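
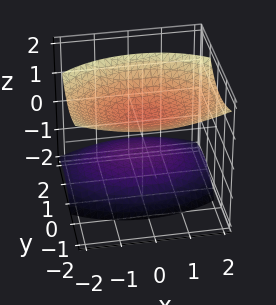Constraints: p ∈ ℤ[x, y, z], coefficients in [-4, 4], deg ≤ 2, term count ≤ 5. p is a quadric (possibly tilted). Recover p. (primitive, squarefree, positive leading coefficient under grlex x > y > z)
x^2 + 2*y^2 + 2*y*z - 2*z^2 + 2

There are 2 components.
Degree: no degree-1 surface has this shape, so deg p = 2.
Against the integer gridlines: it misses every integer gridline on the x-axis; no y-intercept at any integer in the box; among the integer gridlines, it crosses the z-axis at z ∈ {-1, 1}.
Together with the visible shape, these determine p as stated.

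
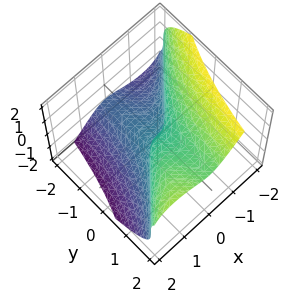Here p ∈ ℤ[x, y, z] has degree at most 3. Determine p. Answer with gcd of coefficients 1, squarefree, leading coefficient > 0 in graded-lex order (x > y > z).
3*x^3 - 3*x^2*y + 2*z^3 - y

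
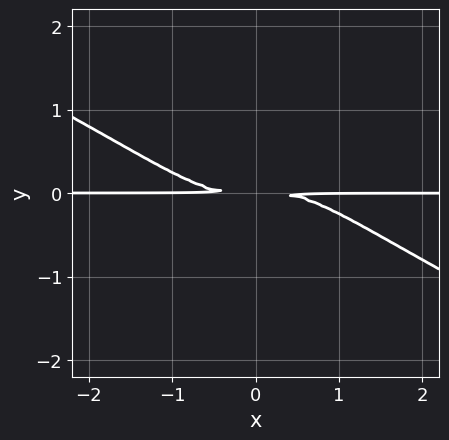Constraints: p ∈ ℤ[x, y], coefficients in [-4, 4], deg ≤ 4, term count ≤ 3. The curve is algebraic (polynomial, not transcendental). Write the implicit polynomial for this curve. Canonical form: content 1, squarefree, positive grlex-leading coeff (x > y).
1. Degree: no degree-3 curve has this shape, so deg p = 4.
2. Reading off the gridlines: the visible x-axis segment lies entirely on the curve.
3. The integer polynomial consistent with all of this is the stated p.

x^3*y + 2*x^2*y^2 + 2*y^2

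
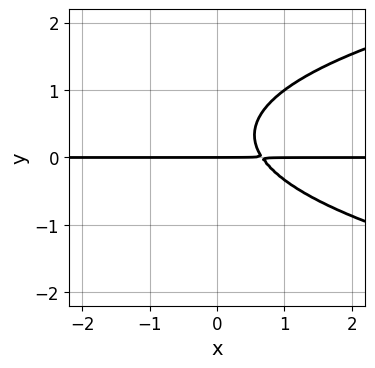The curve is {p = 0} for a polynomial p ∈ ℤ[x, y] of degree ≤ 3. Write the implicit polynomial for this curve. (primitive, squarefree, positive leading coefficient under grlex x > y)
First, the degree is 3 — the shape is more complex than any degree-2 curve.
Then, observable constraints: every point of the x-axis in the box is on the curve; it crosses the y-axis at the gridline y = 0.
Finally, fitting integer coefficients to these (and the overall shape) gives p.

3*y^3 - 3*x*y - 2*y^2 + 2*y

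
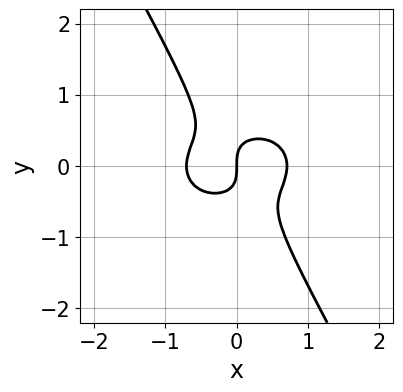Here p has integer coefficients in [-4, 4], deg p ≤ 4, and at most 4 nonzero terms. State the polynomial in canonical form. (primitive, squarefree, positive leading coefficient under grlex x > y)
The degree is 3 — a generic line meets the curve in up to 3 points.
From the visible intercepts: one y-axis crossing is at y = 0; it crosses the x-axis at the gridline x = 0.
Fitting integer coefficients to these (and the overall shape) gives p.

2*x^3 + 3*x*y^2 + 2*y^3 - x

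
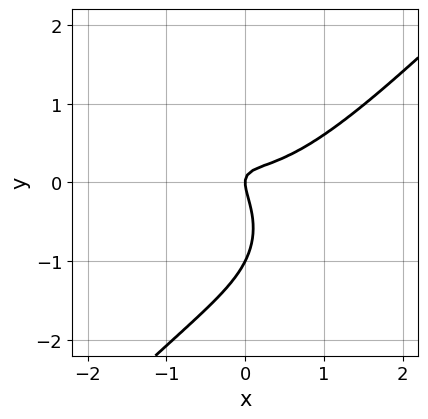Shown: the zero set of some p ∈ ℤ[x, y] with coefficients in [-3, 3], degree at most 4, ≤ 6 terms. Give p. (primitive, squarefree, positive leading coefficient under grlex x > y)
1. The degree is 3 — a generic line meets the curve in up to 3 points.
2. Checking where it meets the axes: it meets the x-axis at x = 0 (among the integer gridlines); among the integer gridlines, it crosses the y-axis at y ∈ {-1, 0}.
3. Fitting integer coefficients to these (and the overall shape) gives p.

2*x^3 - 2*y^3 - 3*x*y - 2*y^2 + x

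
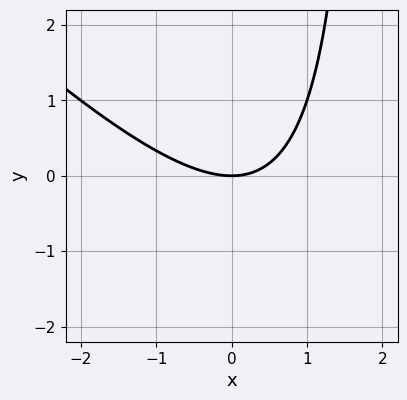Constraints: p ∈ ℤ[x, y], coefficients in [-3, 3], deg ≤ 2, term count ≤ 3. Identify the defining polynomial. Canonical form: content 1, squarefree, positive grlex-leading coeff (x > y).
x^2 + x*y - 2*y

The degree is 2 — the shape is more complex than any degree-1 curve.
Reading off the gridlines: it crosses the x-axis at the gridline x = 0; it crosses the y-axis at the gridline y = 0.
These observations pin down the coefficients.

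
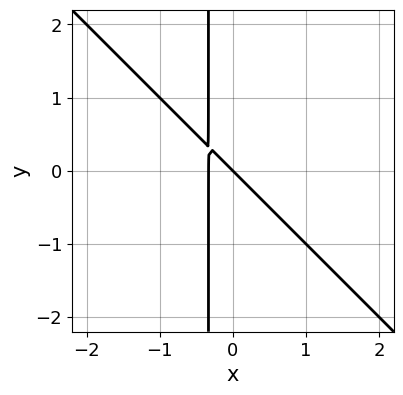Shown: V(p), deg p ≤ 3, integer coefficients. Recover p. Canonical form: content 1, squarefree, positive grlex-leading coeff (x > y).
3*x^2 + 3*x*y + x + y

1. Degree: the shape is more complex than any degree-1 curve, so deg p = 2.
2. From the axis intercepts and sections: it crosses the y-axis at the gridline y = 0; one x-axis crossing is at x = 0.
3. Together with the visible shape, these determine p as stated.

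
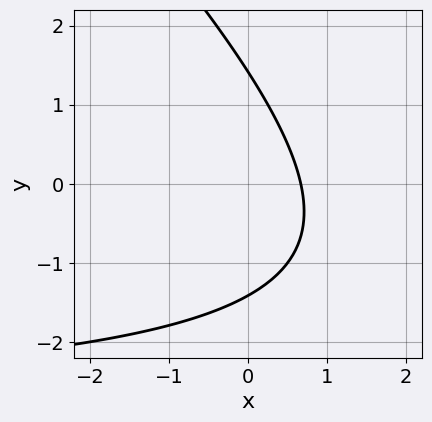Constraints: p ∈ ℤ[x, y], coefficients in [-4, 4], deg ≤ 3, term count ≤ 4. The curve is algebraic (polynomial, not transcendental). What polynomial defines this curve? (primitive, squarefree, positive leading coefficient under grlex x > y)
x*y + y^2 + 3*x - 2

1. Degree: no degree-1 curve has this shape, so deg p = 2.
2. Solving for integer coefficients yields p as stated.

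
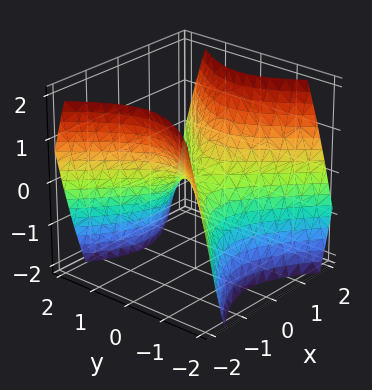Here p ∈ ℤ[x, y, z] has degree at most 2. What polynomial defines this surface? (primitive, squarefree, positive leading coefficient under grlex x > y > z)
1. deg p = 2. A saddle surface; a quadric.
2. Symmetries: mirror symmetry y ↦ −y ⇒ only even powers of y; it's symmetric under x → −x, forcing even powers of x.
3. From the visible intercepts: it meets the x-axis at x = 0 (among the integer gridlines); it crosses the y-axis at the gridline y = 0.
4. The integer polynomial consistent with all of this is the stated p.

x^2 - y^2 - z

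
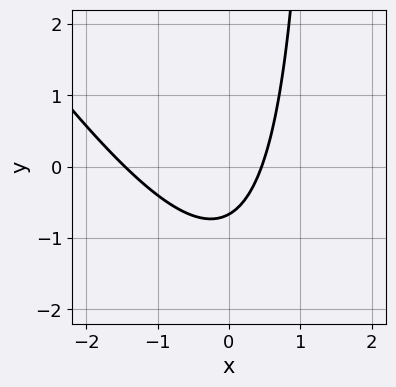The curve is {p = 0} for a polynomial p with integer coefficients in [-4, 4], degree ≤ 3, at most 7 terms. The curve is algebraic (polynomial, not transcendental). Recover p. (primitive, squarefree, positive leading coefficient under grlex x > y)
(a) The degree is 2 — no degree-1 curve has this shape.
(b) Solving for integer coefficients yields p as stated.

3*x^2 + 2*x*y + 3*x - 3*y - 2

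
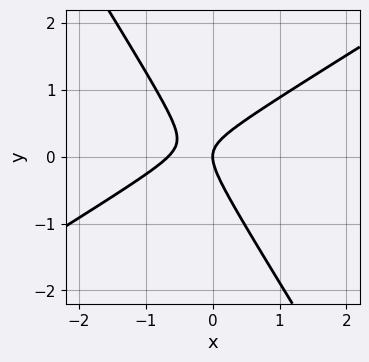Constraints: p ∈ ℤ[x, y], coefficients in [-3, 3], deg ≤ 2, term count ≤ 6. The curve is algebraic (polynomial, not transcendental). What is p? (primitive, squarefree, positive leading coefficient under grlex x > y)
3*x^2 - 3*x*y - 3*y^2 + 2*x

First, deg p = 2. The shape is more complex than any degree-1 curve.
Then, from the axis intercepts and sections: it crosses the x-axis at the gridline x = 0; it meets the y-axis at y = 0 (among the integer gridlines).
Finally, the integer polynomial consistent with all of this is the stated p.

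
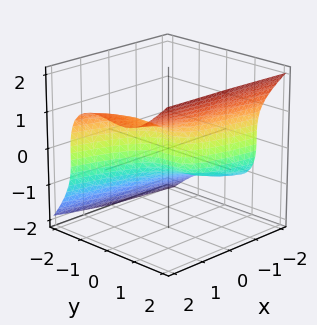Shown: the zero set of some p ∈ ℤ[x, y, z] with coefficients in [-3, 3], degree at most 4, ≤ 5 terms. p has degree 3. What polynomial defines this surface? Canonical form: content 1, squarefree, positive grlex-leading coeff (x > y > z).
3*y^3 - 3*z^3 - x*y + 3*x

deg p = 3. No degree-2 surface has this shape.
Against the integer gridlines: one x-axis crossing is at x = 0; it crosses the y-axis at the gridline y = 0; one z-axis crossing is at z = 0.
Matching integer coefficients to the picture gives p.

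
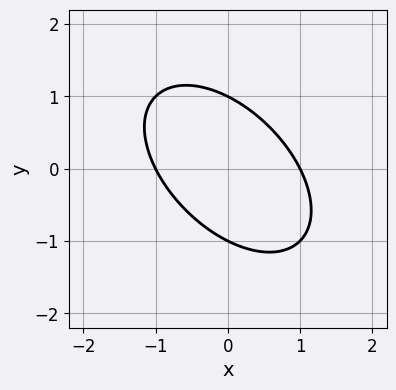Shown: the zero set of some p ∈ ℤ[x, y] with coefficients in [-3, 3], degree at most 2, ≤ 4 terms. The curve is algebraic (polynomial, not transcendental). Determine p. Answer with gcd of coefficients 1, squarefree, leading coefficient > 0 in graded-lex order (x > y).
x^2 + x*y + y^2 - 1

First, degree: a generic line meets the curve in up to 2 points, so deg p = 2.
Then, checking where it meets the axes: among the integer gridlines, it crosses the x-axis at x ∈ {-1, 1}; among the integer gridlines, it crosses the y-axis at y ∈ {-1, 1}.
Finally, these observations pin down the coefficients.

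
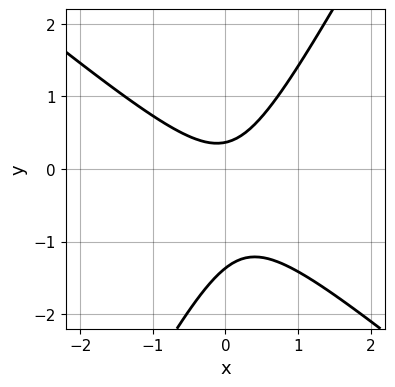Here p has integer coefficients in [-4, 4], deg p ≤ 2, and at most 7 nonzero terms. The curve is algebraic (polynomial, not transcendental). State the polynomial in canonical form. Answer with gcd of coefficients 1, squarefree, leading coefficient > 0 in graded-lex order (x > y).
1. The degree is 2 — a generic line meets the curve in up to 2 points.
2. Against the integer gridlines: no x-intercept at any integer in the box.
3. Putting this together gives p.

3*x^2 + 2*x*y - 2*y^2 - 2*y + 1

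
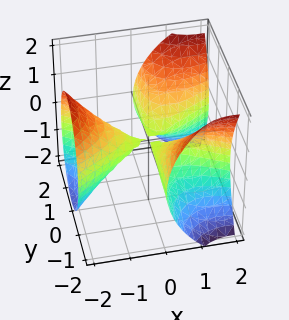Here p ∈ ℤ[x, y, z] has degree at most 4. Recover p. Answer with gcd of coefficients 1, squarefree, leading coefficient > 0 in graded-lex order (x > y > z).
(a) There are 3 components.
(b) The degree is 3 — no degree-2 surface has this shape.
(c) Observable constraints: every point of the y-axis in the box is on the surface; it crosses the x-axis at the gridline x = 0.
(d) Together with the visible shape, these determine p as stated.

x^3 - 3*x*y^2 + 3*z^2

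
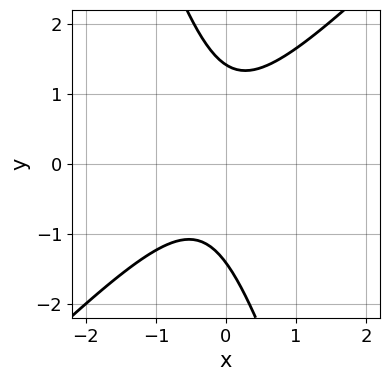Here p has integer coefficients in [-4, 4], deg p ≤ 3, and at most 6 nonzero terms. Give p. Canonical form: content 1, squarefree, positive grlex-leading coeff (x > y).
3*x^2 - 2*x*y - y^2 + x + 2

First, the degree is 2 — a generic line meets the curve in up to 2 points.
Next, from the axis intercepts and sections: the curve avoids every integer x-axis point in the box.
Finally, these observations pin down the coefficients.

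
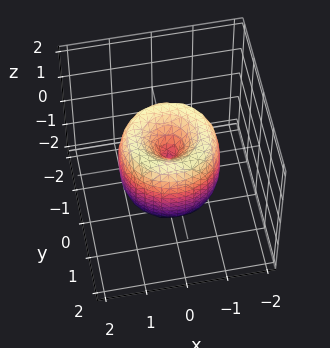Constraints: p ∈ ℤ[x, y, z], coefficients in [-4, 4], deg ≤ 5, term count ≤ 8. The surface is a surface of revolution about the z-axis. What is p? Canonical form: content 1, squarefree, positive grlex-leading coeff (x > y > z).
(a) deg p = 4. A generic line meets the surface in up to 4 points.
(b) Symmetry: the surface is invariant under rotation about z: p = q(x² + y², z).
(c) From the axis intercepts and sections: it meets the z-axis at z = 0 (among the integer gridlines); it meets the y-axis at y = 0 (among the integer gridlines); it crosses the x-axis at the gridline x = 0; a circular section at z = 0 has radius between 1 and 2.
(d) Together with the visible shape, these determine p as stated.

2*x^4 + 4*x^2*y^2 + 2*y^4 - 3*x^2 - 3*y^2 + z^2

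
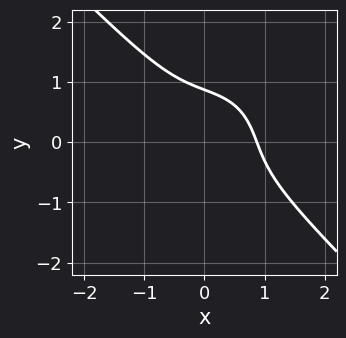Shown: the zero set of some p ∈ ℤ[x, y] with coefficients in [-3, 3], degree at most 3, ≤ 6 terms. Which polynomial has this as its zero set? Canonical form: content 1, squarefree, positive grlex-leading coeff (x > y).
3*x^3 + 3*y^3 + 3*x*y - 2

1. deg p = 3. The shape is more complex than any degree-2 curve.
2. Matching integer coefficients to the picture gives p.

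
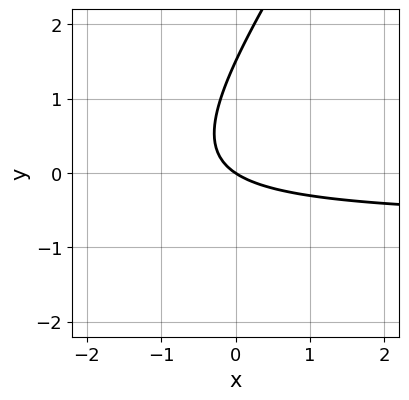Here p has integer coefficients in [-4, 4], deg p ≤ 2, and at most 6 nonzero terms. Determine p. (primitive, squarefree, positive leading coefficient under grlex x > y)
3*x*y - 2*y^2 + 2*x + 3*y

The degree is 2 — the shape is more complex than any degree-1 curve.
From the visible intercepts: it crosses the y-axis at the gridline y = 0; one x-axis crossing is at x = 0.
Fitting integer coefficients to these (and the overall shape) gives p.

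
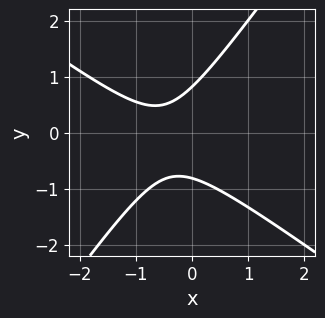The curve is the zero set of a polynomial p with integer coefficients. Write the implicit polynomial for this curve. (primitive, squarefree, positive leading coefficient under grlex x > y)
(a) deg p = 2. No degree-1 curve has this shape.
(b) Checking where it meets the axes: no x-intercept at any integer in the box.
(c) These observations pin down the coefficients.

3*x^2 + 2*x*y - 3*y^2 + 3*x + 2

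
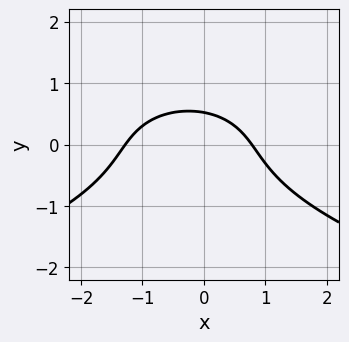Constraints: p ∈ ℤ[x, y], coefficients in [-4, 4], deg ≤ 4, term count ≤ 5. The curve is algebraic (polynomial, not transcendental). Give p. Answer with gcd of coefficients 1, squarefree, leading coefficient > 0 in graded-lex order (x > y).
3*y^3 + 2*x^2 + x + 3*y - 2

(a) Degree: the shape is more complex than any degree-2 curve, so deg p = 3.
(b) Solving for integer coefficients yields p as stated.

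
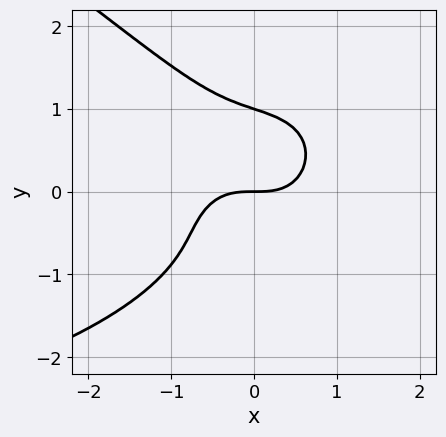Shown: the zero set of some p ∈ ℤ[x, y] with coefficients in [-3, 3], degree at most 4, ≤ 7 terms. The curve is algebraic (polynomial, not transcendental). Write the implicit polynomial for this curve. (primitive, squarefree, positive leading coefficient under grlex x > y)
x^3*y + 3*y^4 + 3*x^3 + 3*x*y^2 - 3*y

The degree is 4 — a generic line meets the curve in up to 4 points.
Observable constraints: the y-axis gridline crossings are at y ∈ {0, 1}; one x-axis crossing is at x = 0.
Together with the visible shape, these determine p as stated.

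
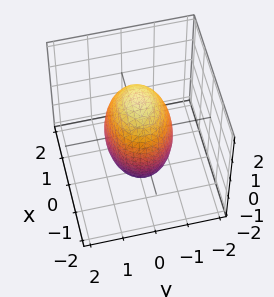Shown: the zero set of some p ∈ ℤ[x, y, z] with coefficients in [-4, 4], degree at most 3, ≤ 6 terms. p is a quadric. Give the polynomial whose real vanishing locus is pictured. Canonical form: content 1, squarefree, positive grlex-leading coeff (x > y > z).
2*x^2 + 3*y^2 + z^2 - 3

(a) The degree is 2 — bounded and convex; a quadric.
(b) Symmetries: mirror symmetry z ↦ −z ⇒ only even powers of z; the y ↦ −y reflection is a symmetry, so y appears only in even powers; the x ↦ −x reflection is a symmetry, so x appears only in even powers.
(c) From the axis intercepts and sections: the y-axis gridline crossings are at y ∈ {-1, 1}.
(d) Fitting integer coefficients to these (and the overall shape) gives p.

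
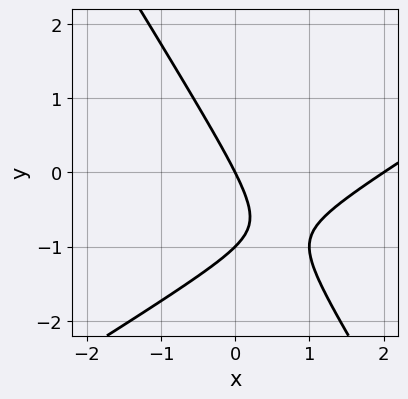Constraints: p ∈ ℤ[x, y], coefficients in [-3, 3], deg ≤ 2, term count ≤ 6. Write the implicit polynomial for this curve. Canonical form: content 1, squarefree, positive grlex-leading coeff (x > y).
x^2 - x*y - y^2 - 2*x - y

First, deg p = 2. The shape is more complex than any degree-1 curve.
Next, against the integer gridlines: the y-axis gridline crossings are at y ∈ {-1, 0}; the x-axis gridline crossings are at x ∈ {0, 2}.
Finally, matching integer coefficients to the picture gives p.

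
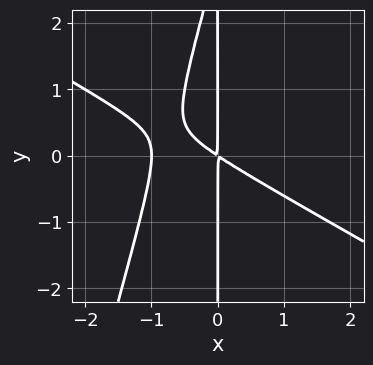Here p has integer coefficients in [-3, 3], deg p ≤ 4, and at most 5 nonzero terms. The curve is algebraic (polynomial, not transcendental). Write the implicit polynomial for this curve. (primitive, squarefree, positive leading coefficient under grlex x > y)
The degree is 3 — no degree-2 curve has this shape.
Checking where it meets the axes: it crosses the x-axis at the gridline x = -1; every point of the y-axis in the box is on the curve.
The integer polynomial consistent with all of this is the stated p.

2*x^3 + 3*x^2*y - x*y^2 + 2*x^2 + 3*x*y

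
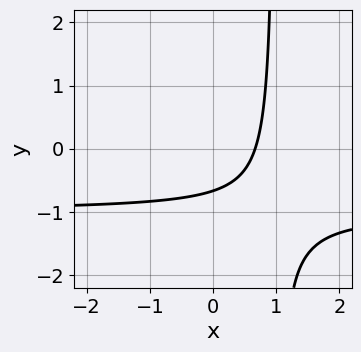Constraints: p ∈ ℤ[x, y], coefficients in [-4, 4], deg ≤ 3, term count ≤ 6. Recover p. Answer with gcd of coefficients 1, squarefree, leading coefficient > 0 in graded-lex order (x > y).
The degree is 2 — no degree-1 curve has this shape.
Matching integer coefficients to the picture gives p.

3*x*y + 3*x - 3*y - 2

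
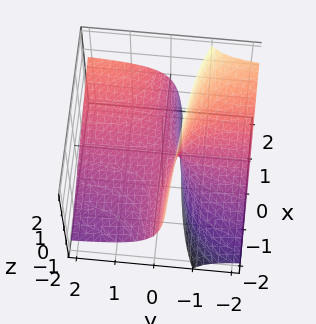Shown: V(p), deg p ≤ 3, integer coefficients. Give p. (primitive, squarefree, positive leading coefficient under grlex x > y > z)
x*y - 2*y*z - z

First, deg p = 2.
Next, against the integer gridlines: the visible y-axis segment lies entirely on the surface; it crosses the z-axis at the gridline z = 0; the visible x-axis segment lies entirely on the surface.
Finally, together with the visible shape, these determine p as stated.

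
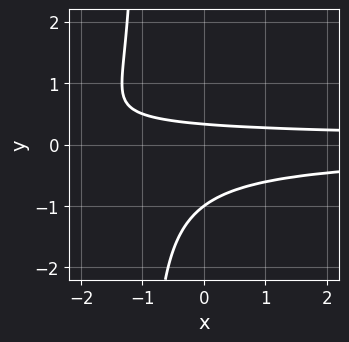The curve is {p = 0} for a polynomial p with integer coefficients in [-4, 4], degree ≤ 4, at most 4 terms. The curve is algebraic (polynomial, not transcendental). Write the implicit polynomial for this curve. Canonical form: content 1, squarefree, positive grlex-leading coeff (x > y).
3*x*y^2 + 3*y^2 + 2*y - 1

1. Degree: a generic line meets the curve in up to 3 points, so deg p = 3.
2. From the visible intercepts: it meets the y-axis at y = -1 (among the integer gridlines); no x-intercept at any integer in the box.
3. Together with the visible shape, these determine p as stated.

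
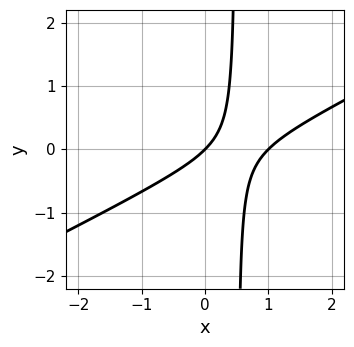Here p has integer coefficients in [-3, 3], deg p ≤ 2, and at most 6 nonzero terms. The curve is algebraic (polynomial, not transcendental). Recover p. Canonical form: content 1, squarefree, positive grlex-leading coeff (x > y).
The degree is 2 — a generic line meets the curve in up to 2 points.
From the visible intercepts: it crosses the y-axis at the gridline y = 0; the x-axis gridline crossings are at x ∈ {0, 1}.
Fitting integer coefficients to these (and the overall shape) gives p.

x^2 - 2*x*y - x + y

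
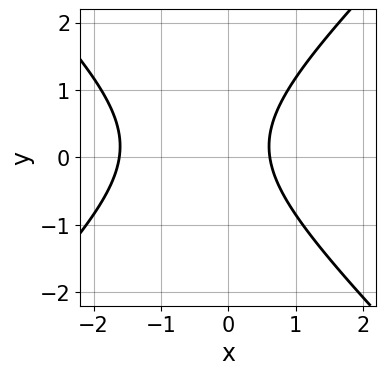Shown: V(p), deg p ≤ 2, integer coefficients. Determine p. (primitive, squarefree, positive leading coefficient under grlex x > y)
3*x^2 - 3*y^2 + 3*x + y - 3

(a) The degree is 2 — no degree-1 curve has this shape.
(b) From the visible intercepts: it misses every integer gridline on the y-axis.
(c) Solving for integer coefficients yields p as stated.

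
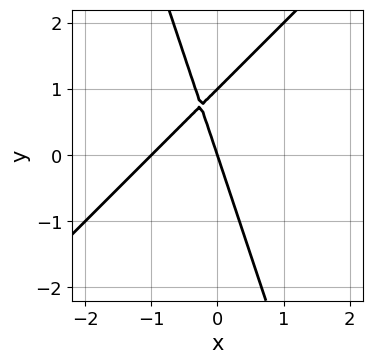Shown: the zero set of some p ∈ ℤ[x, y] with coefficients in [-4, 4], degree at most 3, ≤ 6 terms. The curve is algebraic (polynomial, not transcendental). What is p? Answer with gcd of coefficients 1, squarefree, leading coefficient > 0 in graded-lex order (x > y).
3*x^2 - 2*x*y - y^2 + 3*x + y

(a) Degree: no degree-1 curve has this shape, so deg p = 2.
(b) From the visible intercepts: the y-axis gridline crossings are at y ∈ {0, 1}; among the integer gridlines, it crosses the x-axis at x ∈ {-1, 0}.
(c) Together with the visible shape, these determine p as stated.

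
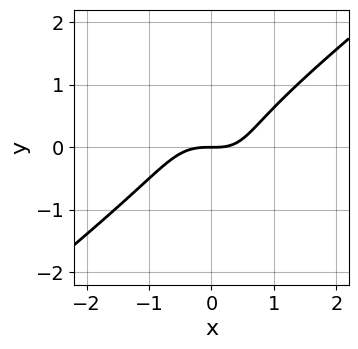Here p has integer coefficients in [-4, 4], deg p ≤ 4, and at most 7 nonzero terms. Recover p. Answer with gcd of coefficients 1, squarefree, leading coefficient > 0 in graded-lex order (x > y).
First, deg p = 3.
Then, observable constraints: one x-axis crossing is at x = 0; one y-axis crossing is at y = 0.
Finally, putting this together gives p.

3*x^3 - 3*x*y^2 - 2*y^3 + x*y - 3*y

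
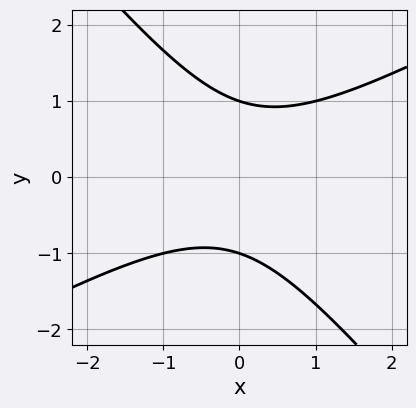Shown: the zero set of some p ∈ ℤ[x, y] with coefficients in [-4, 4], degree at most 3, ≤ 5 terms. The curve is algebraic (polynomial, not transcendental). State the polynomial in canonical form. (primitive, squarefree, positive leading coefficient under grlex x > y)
2*x^2 - 2*x*y - 3*y^2 + 3

deg p = 2.
From the visible intercepts: it misses every integer gridline on the x-axis; among the integer gridlines, it crosses the y-axis at y ∈ {-1, 1}.
Putting this together gives p.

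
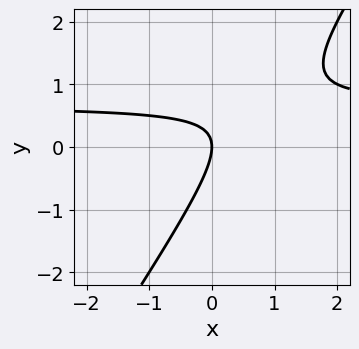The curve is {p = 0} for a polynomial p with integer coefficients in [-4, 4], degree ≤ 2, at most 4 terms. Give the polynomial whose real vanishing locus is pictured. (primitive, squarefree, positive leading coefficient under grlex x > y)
deg p = 2.
From the visible intercepts: it meets the x-axis at x = 0 (among the integer gridlines); it crosses the y-axis at the gridline y = 0.
Solving for integer coefficients yields p as stated.

3*x*y - 2*y^2 - 2*x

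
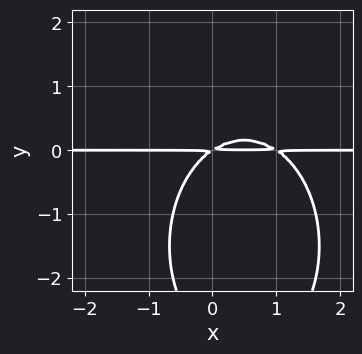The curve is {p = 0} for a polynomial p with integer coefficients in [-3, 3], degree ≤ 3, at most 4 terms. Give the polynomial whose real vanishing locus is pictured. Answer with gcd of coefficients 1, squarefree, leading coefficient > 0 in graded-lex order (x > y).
2*x^2*y + y^3 - 2*x*y + 3*y^2

1. deg p = 3. The shape is more complex than any degree-2 curve.
2. From the visible intercepts: the visible x-axis segment lies entirely on the curve.
3. Solving for integer coefficients yields p as stated.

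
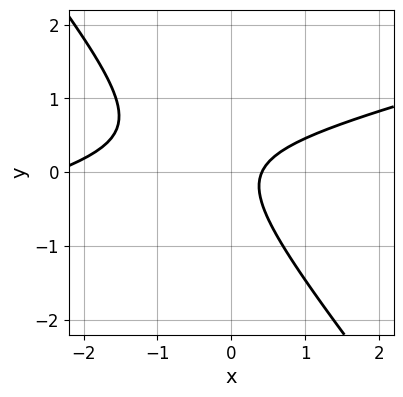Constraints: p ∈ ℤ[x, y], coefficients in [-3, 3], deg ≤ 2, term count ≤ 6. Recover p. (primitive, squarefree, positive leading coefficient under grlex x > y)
x^2 - 3*x*y - 3*y^2 + 2*x - 1

(a) Degree: the shape is more complex than any degree-1 curve, so deg p = 2.
(b) Observable constraints: the curve avoids every integer y-axis point in the box.
(c) Solving for integer coefficients yields p as stated.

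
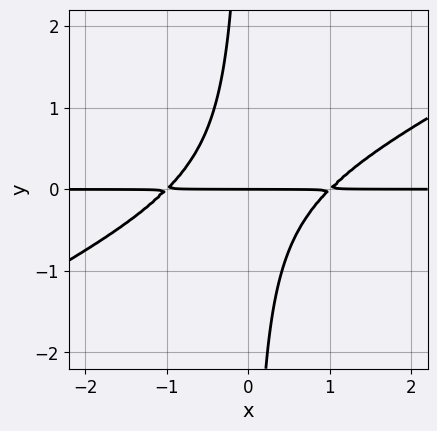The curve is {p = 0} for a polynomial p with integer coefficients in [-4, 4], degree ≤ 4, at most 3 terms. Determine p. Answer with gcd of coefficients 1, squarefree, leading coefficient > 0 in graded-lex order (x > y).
(a) The degree is 3 — the shape is more complex than any degree-2 curve.
(b) From the visible intercepts: it meets the y-axis at y = 0 (among the integer gridlines); the visible x-axis segment lies entirely on the curve.
(c) Putting this together gives p.

x^2*y - 2*x*y^2 - y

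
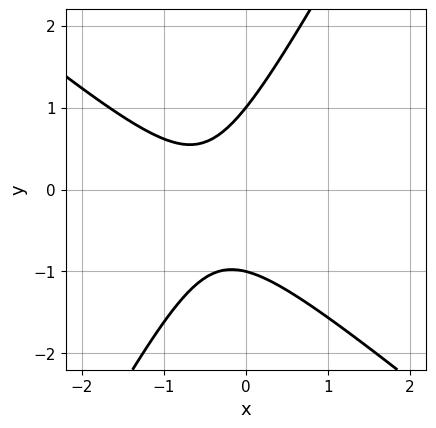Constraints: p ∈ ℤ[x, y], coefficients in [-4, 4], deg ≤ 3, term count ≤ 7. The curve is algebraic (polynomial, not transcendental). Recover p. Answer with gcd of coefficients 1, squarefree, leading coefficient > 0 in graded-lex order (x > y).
3*x^2 + 2*x*y - 2*y^2 + 3*x + 2

1. deg p = 2. No degree-1 curve has this shape.
2. Against the integer gridlines: no x-intercept at any integer in the box; among the integer gridlines, it crosses the y-axis at y ∈ {-1, 1}.
3. Putting this together gives p.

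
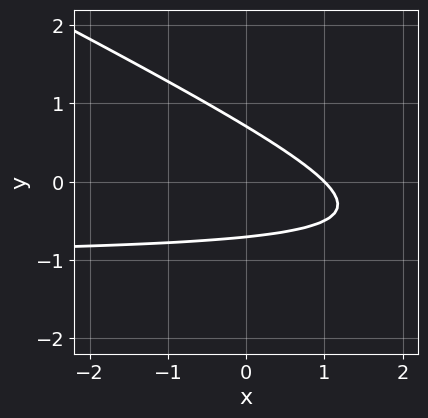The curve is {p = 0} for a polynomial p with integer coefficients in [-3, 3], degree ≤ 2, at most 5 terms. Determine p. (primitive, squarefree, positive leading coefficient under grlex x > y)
x*y + 2*y^2 + x - 1

First, deg p = 2. A generic line meets the curve in up to 2 points.
Then, reading off the gridlines: it meets the x-axis at x = 1 (among the integer gridlines).
Finally, matching integer coefficients to the picture gives p.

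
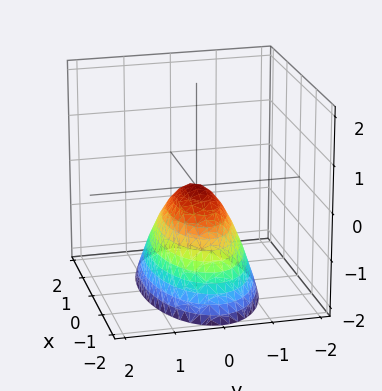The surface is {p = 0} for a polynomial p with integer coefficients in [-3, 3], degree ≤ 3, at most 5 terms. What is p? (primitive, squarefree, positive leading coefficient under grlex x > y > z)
x^2 + 3*y^2 + 2*z

First, deg p = 2.
Next, symmetries: it's symmetric under y → −y, forcing even powers of y; mirror symmetry x ↦ −x ⇒ only even powers of x.
Then, observable constraints: it crosses the z-axis at the gridline z = 0; it meets the x-axis at x = 0 (among the integer gridlines); it crosses the y-axis at the gridline y = 0.
Finally, these observations pin down the coefficients.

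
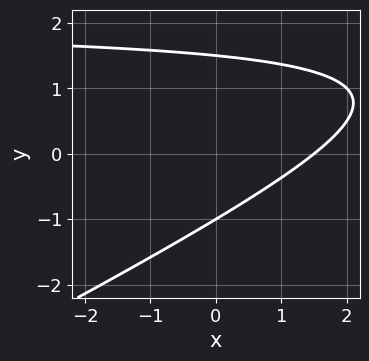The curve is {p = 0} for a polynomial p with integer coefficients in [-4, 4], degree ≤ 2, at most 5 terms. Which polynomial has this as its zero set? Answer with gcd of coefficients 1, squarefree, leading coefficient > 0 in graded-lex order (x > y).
x*y - 2*y^2 - 2*x + y + 3

First, deg p = 2. No degree-1 curve has this shape.
Then, checking where it meets the axes: one y-axis crossing is at y = -1.
Finally, together with the visible shape, these determine p as stated.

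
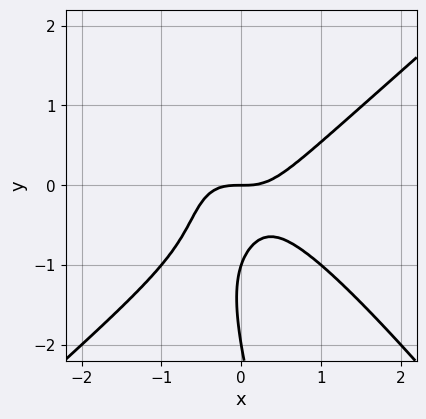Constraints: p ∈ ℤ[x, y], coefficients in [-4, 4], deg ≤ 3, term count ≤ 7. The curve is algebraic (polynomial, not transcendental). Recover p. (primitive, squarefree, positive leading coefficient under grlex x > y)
1. The degree is 3 — no degree-2 curve has this shape.
2. Checking where it meets the axes: the y-axis gridline crossings are at y ∈ {-2, -1, 0}; one x-axis crossing is at x = 0.
3. The integer polynomial consistent with all of this is the stated p.

3*x^3 - 3*x*y^2 - y^3 - 3*y^2 - 2*y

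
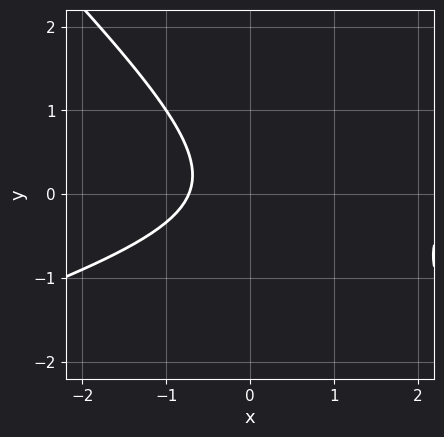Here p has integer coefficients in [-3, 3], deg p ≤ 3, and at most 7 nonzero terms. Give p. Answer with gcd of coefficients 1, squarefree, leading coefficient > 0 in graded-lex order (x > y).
(a) Degree: a generic line meets the curve in up to 2 points, so deg p = 2.
(b) From the axis intercepts and sections: it misses every integer gridline on the y-axis.
(c) Fitting integer coefficients to these (and the overall shape) gives p.

x^2 - 2*x*y - 3*y^2 - 2*x - 2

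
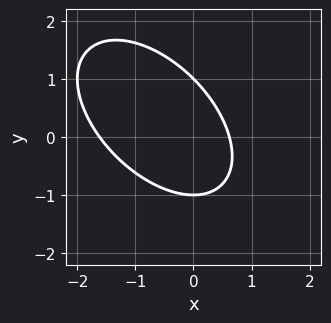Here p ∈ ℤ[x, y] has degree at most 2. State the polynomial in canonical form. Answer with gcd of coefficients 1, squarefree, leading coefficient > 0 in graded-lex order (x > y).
Degree: a generic line meets the curve in up to 2 points, so deg p = 2.
From the axis intercepts and sections: the y-axis gridline crossings are at y ∈ {-1, 1}.
The integer polynomial consistent with all of this is the stated p.

x^2 + x*y + y^2 + x - 1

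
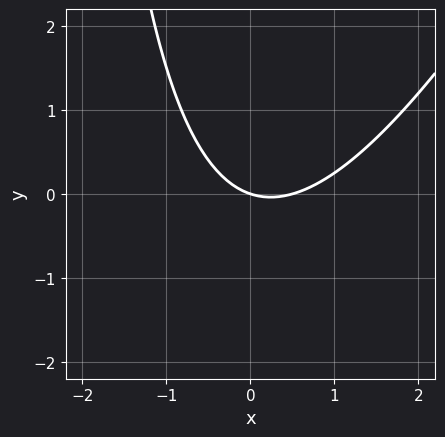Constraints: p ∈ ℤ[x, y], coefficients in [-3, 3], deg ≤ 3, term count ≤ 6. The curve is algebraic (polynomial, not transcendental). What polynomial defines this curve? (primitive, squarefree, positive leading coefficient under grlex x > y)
First, deg p = 2. The shape is more complex than any degree-1 curve.
Next, checking where it meets the axes: it crosses the y-axis at the gridline y = 0; it crosses the x-axis at the gridline x = 0.
Finally, solving for integer coefficients yields p as stated.

2*x^2 - x*y - x - 3*y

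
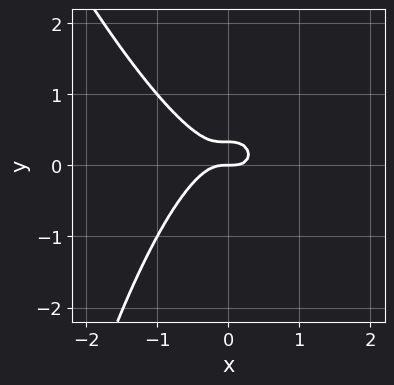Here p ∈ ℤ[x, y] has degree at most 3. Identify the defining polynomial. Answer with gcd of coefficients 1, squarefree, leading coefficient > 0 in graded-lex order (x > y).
3*x^3 + x^2*y + 3*y^2 - y

1. Degree: the shape is more complex than any degree-2 curve, so deg p = 3.
2. From the axis intercepts and sections: it crosses the y-axis at the gridline y = 0; one x-axis crossing is at x = 0.
3. Fitting integer coefficients to these (and the overall shape) gives p.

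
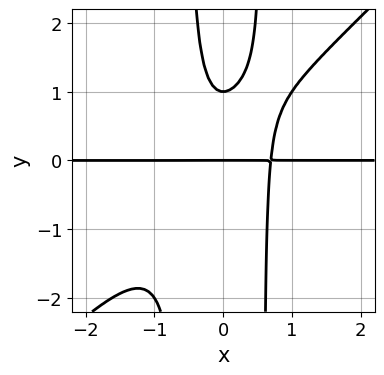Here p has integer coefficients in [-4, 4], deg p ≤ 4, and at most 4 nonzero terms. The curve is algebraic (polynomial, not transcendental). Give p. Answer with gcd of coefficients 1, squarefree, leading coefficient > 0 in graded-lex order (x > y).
3*x^3*y - 3*x^2*y^2 + y^2 - y

First, the degree is 4 — a generic line meets the curve in up to 4 points.
Then, from the visible intercepts: the visible x-axis segment lies entirely on the curve; among the integer gridlines, it crosses the y-axis at y ∈ {0, 1}.
Finally, putting this together gives p.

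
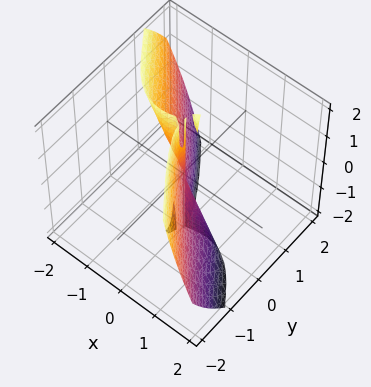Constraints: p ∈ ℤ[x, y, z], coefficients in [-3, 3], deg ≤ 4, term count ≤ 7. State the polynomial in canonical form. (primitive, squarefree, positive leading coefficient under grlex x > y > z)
2*x^3 + x^2*z + 2*x*y^2 - 2*x*y*z + 3*y^3

First, there are 2 components. They look like related sheets of one shape, so recover p as a whole.
Next, the degree is 3 — no degree-2 surface has this shape.
Then, reading off the gridlines: one y-axis crossing is at y = 0; the visible z-axis segment lies entirely on the surface; one x-axis crossing is at x = 0.
Finally, together with the visible shape, these determine p as stated.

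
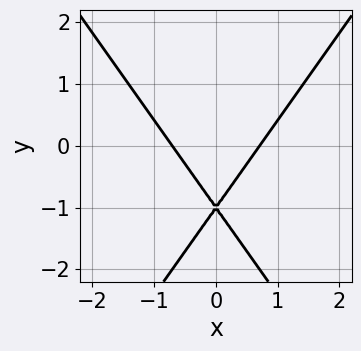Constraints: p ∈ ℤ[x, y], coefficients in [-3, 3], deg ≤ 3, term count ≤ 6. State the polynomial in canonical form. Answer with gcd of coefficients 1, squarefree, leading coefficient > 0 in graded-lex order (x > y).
2*x^2 - y^2 - 2*y - 1

1. The degree is 2 — no degree-1 curve has this shape.
2. Symmetries: mirror symmetry x ↦ −x ⇒ only even powers of x.
3. Against the integer gridlines: one y-axis crossing is at y = -1.
4. These observations pin down the coefficients.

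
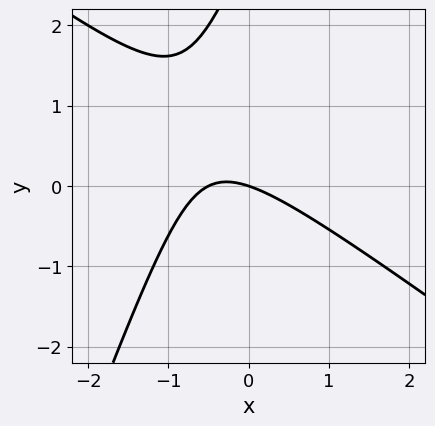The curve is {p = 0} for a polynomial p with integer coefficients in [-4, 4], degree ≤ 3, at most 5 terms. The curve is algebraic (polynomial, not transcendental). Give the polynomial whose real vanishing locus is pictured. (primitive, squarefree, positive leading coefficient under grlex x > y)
2*x^2 + 2*x*y - y^2 + x + 3*y

1. deg p = 2. A generic line meets the curve in up to 2 points.
2. Observable constraints: it crosses the x-axis at the gridline x = 0; one y-axis crossing is at y = 0.
3. Putting this together gives p.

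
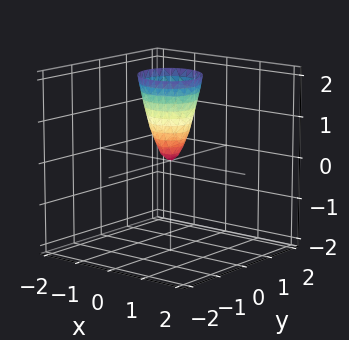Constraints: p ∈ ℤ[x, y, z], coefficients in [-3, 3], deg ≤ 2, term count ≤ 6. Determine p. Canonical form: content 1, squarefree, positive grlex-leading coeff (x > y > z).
The degree is 2 — a generic line meets the surface in up to 2 points.
Reading off the gridlines: it crosses the x-axis at the gridline x = 0; one y-axis crossing is at y = 0.
Together with the visible shape, these determine p as stated.

3*x^2 + x*y + 3*y^2 - z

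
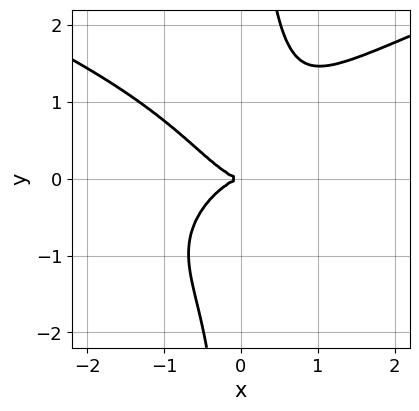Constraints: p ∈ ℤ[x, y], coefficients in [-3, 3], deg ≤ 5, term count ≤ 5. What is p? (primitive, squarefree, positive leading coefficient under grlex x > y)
1. deg p = 4. A generic line meets the curve in up to 4 points.
2. Observable constraints: it meets the x-axis at x = 0 (among the integer gridlines); it meets the y-axis at y = 0 (among the integer gridlines).
3. Matching integer coefficients to the picture gives p.

x*y^3 - x^3 - y^2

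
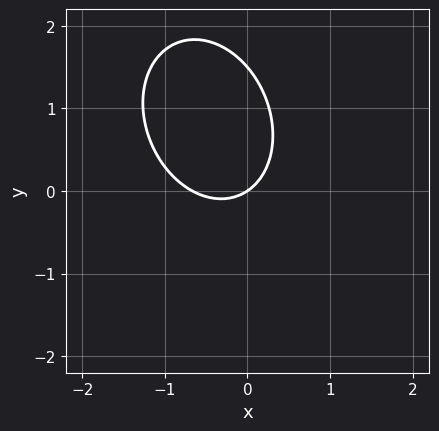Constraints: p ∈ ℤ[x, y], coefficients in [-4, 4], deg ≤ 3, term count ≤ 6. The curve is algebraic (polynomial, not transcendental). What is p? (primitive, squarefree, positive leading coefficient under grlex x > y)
3*x^2 + x*y + 2*y^2 + 2*x - 3*y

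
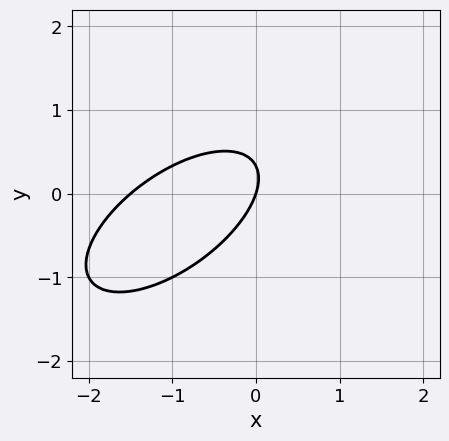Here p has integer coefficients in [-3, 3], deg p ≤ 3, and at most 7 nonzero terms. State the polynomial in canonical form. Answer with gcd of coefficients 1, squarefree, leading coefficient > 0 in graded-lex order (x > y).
1. Degree: a generic line meets the curve in up to 2 points, so deg p = 2.
2. Against the integer gridlines: it meets the x-axis at x = 0 (among the integer gridlines); one y-axis crossing is at y = 0.
3. Putting this together gives p.

2*x^2 - 3*x*y + 3*y^2 + 3*x - y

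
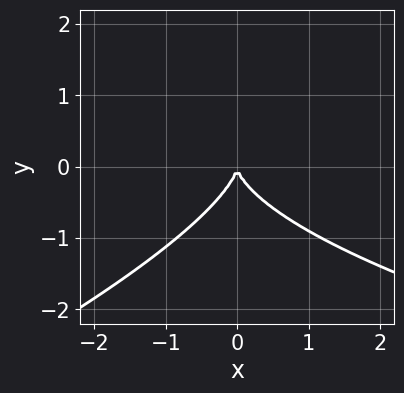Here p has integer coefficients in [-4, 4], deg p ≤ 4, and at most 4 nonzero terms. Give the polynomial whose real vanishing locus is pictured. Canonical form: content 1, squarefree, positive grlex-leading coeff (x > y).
1. The degree is 3 — the shape is more complex than any degree-2 curve.
2. Checking where it meets the axes: it meets the x-axis at x = 0 (among the integer gridlines); it meets the y-axis at y = 0 (among the integer gridlines).
3. These observations pin down the coefficients.

x*y^2 - 3*y^3 - 3*x^2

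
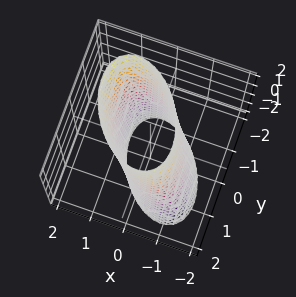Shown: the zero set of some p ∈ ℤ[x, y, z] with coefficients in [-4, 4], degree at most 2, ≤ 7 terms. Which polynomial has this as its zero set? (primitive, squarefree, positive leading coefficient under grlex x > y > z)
3*x^2 + 2*x*y - x*z + 2*y^2 - 3

Degree: the shape is more complex than any degree-1 surface, so deg p = 2.
From the visible intercepts: it misses every integer gridline on the z-axis; among the integer gridlines, it crosses the x-axis at x ∈ {-1, 1}.
The integer polynomial consistent with all of this is the stated p.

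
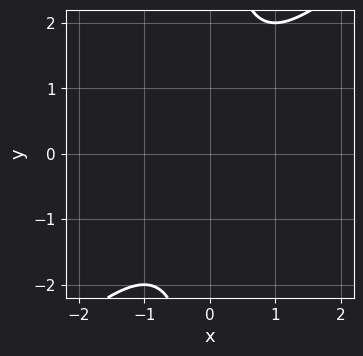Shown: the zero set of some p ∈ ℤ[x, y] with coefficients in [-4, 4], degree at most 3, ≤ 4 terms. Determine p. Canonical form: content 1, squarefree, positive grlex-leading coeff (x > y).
First, degree: the shape is more complex than any degree-1 curve, so deg p = 2.
Then, observable constraints: the curve avoids every integer x-axis point in the box; the curve avoids every integer y-axis point in the box.
Finally, matching integer coefficients to the picture gives p.

x^2 - x*y + 1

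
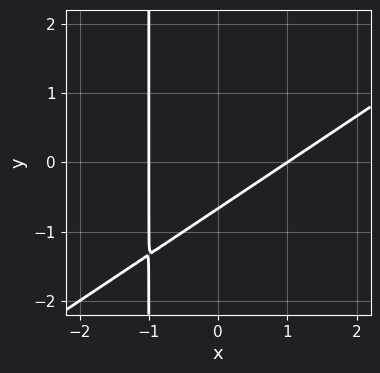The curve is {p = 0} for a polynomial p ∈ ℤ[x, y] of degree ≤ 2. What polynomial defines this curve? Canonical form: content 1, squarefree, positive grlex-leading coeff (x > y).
Degree: a generic line meets the curve in up to 2 points, so deg p = 2.
Against the integer gridlines: the x-axis gridline crossings are at x ∈ {-1, 1}.
These observations pin down the coefficients.

2*x^2 - 3*x*y - 3*y - 2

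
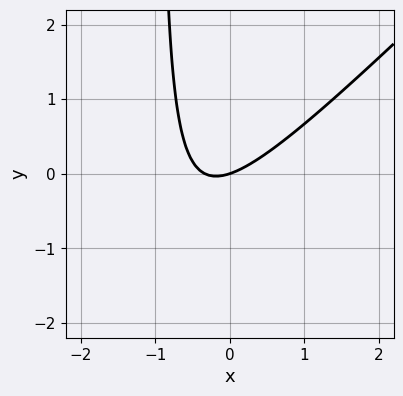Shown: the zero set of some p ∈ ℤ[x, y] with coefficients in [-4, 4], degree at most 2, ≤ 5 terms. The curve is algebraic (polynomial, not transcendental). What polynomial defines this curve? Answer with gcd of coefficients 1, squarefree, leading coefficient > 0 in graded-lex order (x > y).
3*x^2 - 3*x*y + x - 3*y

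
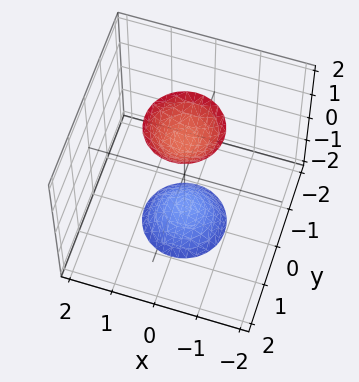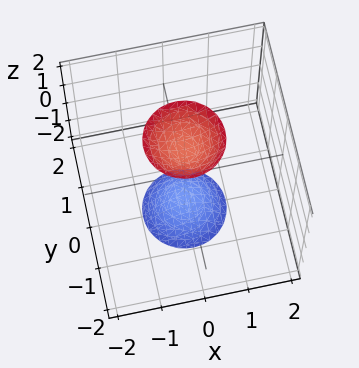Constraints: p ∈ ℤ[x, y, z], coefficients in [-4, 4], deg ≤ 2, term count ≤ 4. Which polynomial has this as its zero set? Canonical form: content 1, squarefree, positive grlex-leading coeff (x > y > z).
There are 2 components. Treating them together as one polynomial.
deg p = 2. Two sheets facing apart; a quadric.
Symmetries: mirror symmetry z ↦ −z ⇒ only even powers of z; every cross-section ⟂ z is a circle, so x, y appear only via x² + y².
From the visible intercepts: a circular section at z = 2 has radius between 0 and 1; it misses every integer gridline on the y-axis; no x-intercept at any integer in the box.
Assembling these constraints gives the stated polynomial.

3*x^2 + 3*y^2 - z^2 + 2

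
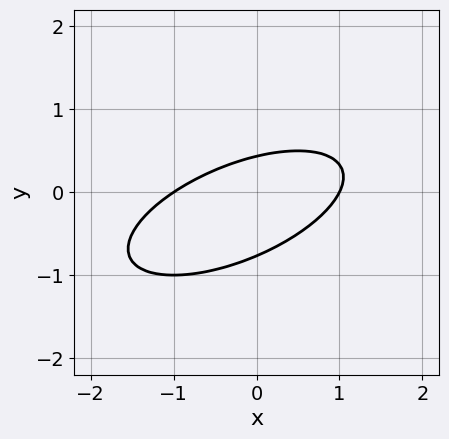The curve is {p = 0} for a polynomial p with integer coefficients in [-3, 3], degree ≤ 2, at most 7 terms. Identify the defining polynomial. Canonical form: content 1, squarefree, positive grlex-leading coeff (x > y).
Degree: no degree-1 curve has this shape, so deg p = 2.
From the axis intercepts and sections: the x-axis gridline crossings are at x ∈ {-1, 1}.
Assembling these constraints gives the stated polynomial.

x^2 - 2*x*y + 3*y^2 + y - 1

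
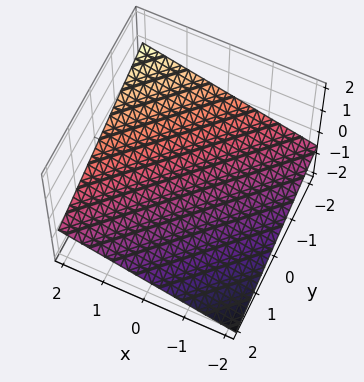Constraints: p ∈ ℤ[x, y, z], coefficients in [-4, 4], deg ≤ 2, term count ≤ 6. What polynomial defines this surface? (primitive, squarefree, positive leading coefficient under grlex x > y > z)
x - y - 3*z - 2

(a) The degree is 1 — the surface is flat (a plane).
(b) Observable constraints: it crosses the x-axis at the gridline x = 2; it crosses the y-axis at the gridline y = -2.
(c) The integer polynomial consistent with all of this is the stated p.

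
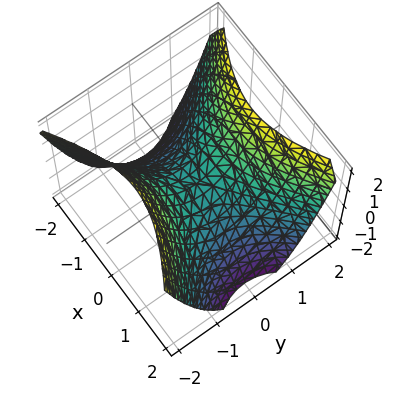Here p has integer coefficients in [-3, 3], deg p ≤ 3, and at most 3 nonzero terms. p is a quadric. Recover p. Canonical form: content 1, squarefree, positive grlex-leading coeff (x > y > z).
First, the degree is 2 — a saddle surface; a quadric.
Next, symmetries: the y ↦ −y reflection is a symmetry, so y appears only in even powers; mirror symmetry x ↦ −x ⇒ only even powers of x.
Then, reading off the gridlines: it crosses the x-axis at the gridline x = 0; one z-axis crossing is at z = 0; it crosses the y-axis at the gridline y = 0.
Finally, solving for integer coefficients yields p as stated.

2*x^2 - 3*y^2 + 3*z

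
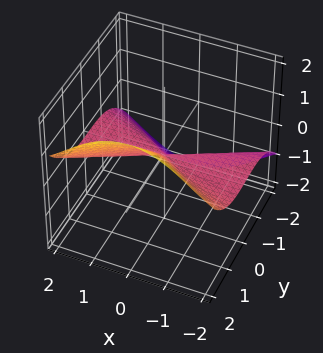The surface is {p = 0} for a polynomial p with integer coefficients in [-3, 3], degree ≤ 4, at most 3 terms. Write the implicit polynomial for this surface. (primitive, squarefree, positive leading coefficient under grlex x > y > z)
2*x^2*z - y^3 + z^3

1. Degree: a generic line meets the surface in up to 3 points, so deg p = 3.
2. Reading off the gridlines: the visible x-axis segment lies entirely on the surface; one z-axis crossing is at z = 0; it crosses the y-axis at the gridline y = 0.
3. Fitting integer coefficients to these (and the overall shape) gives p.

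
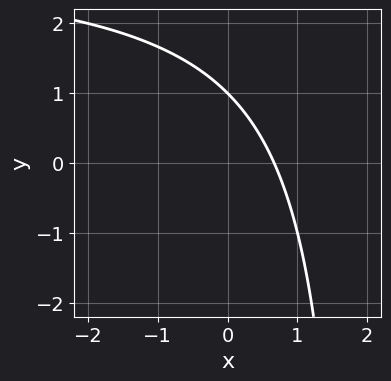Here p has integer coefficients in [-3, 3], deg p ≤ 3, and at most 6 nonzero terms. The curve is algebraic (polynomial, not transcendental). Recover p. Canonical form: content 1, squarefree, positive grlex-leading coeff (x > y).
1. The degree is 2 — the shape is more complex than any degree-1 curve.
2. Reading off the gridlines: it crosses the y-axis at the gridline y = 1.
3. Putting this together gives p.

x*y - 3*x - 2*y + 2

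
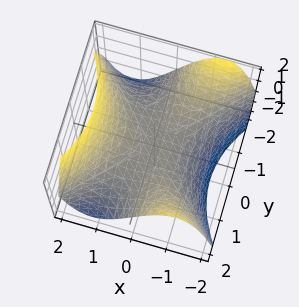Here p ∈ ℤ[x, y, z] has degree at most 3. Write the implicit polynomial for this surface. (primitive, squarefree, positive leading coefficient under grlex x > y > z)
x^3 - x*y^2 - 2*z

1. Degree: no degree-2 surface has this shape, so deg p = 3.
2. Checking where it meets the axes: it crosses the z-axis at the gridline z = 0; the visible y-axis segment lies entirely on the surface.
3. Fitting integer coefficients to these (and the overall shape) gives p.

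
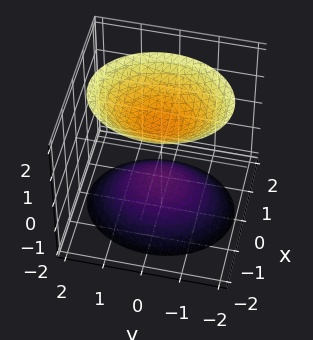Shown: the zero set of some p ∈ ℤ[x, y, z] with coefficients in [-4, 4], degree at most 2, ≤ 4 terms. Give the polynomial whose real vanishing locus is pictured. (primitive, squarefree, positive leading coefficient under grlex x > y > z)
I count 2 distinct pieces. Treating them together as one polynomial.
Degree: two sheets facing apart; a quadric, so deg p = 2.
Symmetries: it's symmetric under y → −y, forcing even powers of y; mirror symmetry x ↦ −x ⇒ only even powers of x; it's symmetric under z → −z, forcing even powers of z.
Checking where it meets the axes: it misses every integer gridline on the y-axis; no x-intercept at any integer in the box.
Putting this together gives p. Check: (0, 0, 1) on the z-axis lies on the surface, and p(0, 0, 1) = 0. ✓

3*x^2 + 2*y^2 - 2*z^2 + 2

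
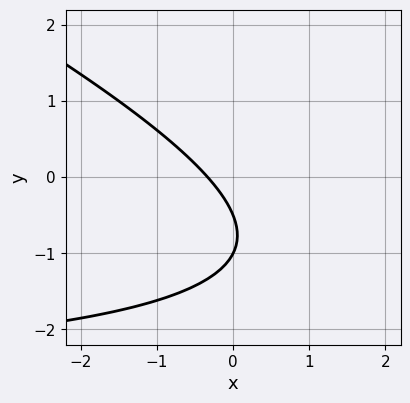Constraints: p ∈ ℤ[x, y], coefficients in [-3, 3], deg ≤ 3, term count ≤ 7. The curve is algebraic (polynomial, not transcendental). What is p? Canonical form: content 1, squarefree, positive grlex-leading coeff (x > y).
First, the degree is 2 — no degree-1 curve has this shape.
Next, observable constraints: it crosses the y-axis at the gridline y = -1.
Finally, fitting integer coefficients to these (and the overall shape) gives p.

x*y + 2*y^2 + 3*x + 3*y + 1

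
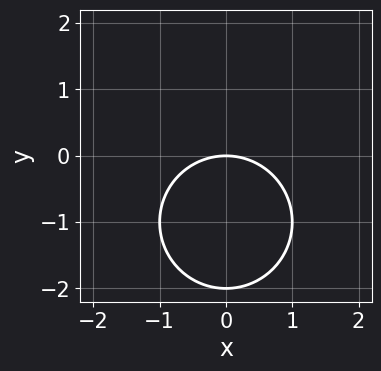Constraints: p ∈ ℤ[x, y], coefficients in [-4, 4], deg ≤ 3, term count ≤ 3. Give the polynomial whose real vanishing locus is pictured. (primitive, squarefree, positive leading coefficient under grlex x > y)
x^2 + y^2 + 2*y

The degree is 2 — the shape is more complex than any degree-1 curve.
Symmetries: the x ↦ −x reflection is a symmetry, so x appears only in even powers.
Observable constraints: the y-axis gridline crossings are at y ∈ {-2, 0}; it meets the x-axis at x = 0 (among the integer gridlines).
Fitting integer coefficients to these (and the overall shape) gives p.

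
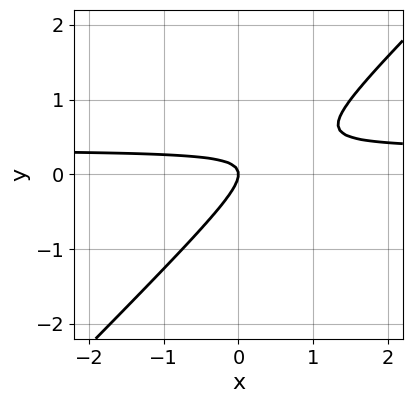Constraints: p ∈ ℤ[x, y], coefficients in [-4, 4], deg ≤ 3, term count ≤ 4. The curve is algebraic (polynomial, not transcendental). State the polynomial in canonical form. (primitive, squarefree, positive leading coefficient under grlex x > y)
3*x*y - 3*y^2 - x

1. Degree: no degree-1 curve has this shape, so deg p = 2.
2. Reading off the gridlines: it meets the x-axis at x = 0 (among the integer gridlines); it crosses the y-axis at the gridline y = 0.
3. These observations pin down the coefficients.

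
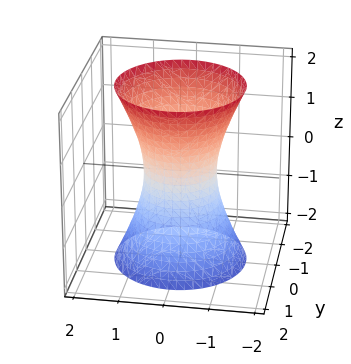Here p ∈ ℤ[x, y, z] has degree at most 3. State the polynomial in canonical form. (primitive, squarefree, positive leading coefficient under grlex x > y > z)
3*x^2 + 3*y^2 - z^2 - 2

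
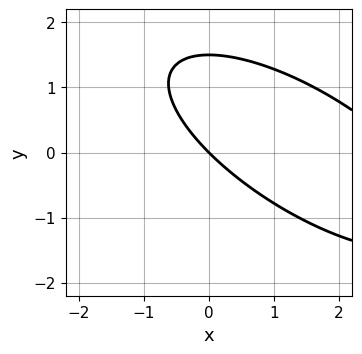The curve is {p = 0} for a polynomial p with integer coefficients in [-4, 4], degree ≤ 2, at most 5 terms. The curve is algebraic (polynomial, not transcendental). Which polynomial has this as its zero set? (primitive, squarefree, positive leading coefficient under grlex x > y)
x^2 + 2*x*y + 2*y^2 - 3*x - 3*y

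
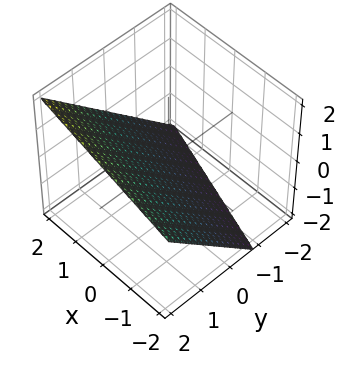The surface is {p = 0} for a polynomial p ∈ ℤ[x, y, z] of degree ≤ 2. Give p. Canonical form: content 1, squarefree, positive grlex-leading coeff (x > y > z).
The degree is 1 — every cross-section is a straight line — this is a plane.
Reading off the gridlines: it crosses the x-axis at the gridline x = 2.
Matching integer coefficients to the picture gives p.

x + 3*y - 3*z - 2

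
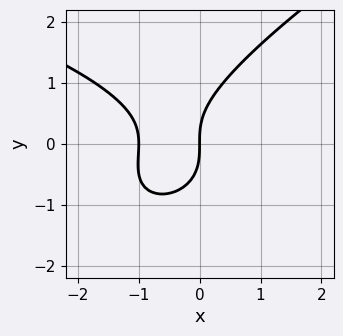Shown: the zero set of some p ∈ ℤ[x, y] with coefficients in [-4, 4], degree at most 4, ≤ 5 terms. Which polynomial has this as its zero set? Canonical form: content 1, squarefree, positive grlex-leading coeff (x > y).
1. Degree: a generic line meets the curve in up to 3 points, so deg p = 3.
2. Reading off the gridlines: the x-axis gridline crossings are at x ∈ {-1, 0}; it crosses the y-axis at the gridline y = 0.
3. Solving for integer coefficients yields p as stated.

x*y^2 - 2*y^3 + 3*x^2 + 3*x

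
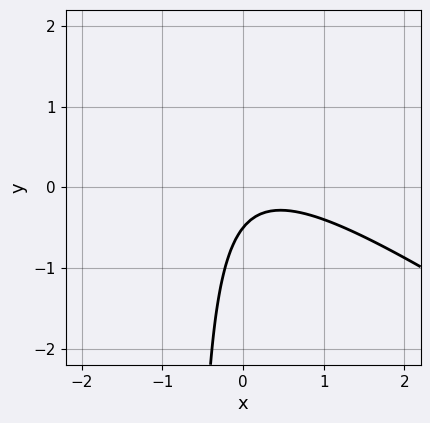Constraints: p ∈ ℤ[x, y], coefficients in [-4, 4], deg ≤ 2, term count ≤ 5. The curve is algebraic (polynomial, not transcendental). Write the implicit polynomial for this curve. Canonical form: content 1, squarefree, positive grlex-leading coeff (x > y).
2*x^2 + 3*x*y - x + 2*y + 1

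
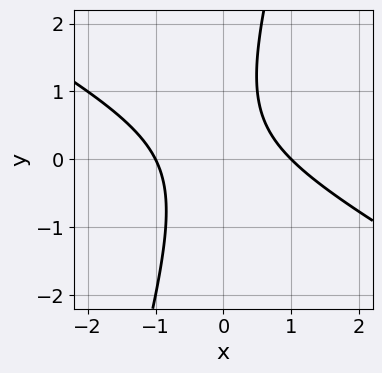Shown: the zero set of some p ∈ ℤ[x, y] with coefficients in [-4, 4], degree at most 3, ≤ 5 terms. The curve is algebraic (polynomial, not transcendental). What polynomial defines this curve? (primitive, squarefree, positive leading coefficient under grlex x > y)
2*x^2 + 3*x*y - y^2 + y - 2

(a) The degree is 2 — a generic line meets the curve in up to 2 points.
(b) From the visible intercepts: among the integer gridlines, it crosses the x-axis at x ∈ {-1, 1}; the curve avoids every integer y-axis point in the box.
(c) Fitting integer coefficients to these (and the overall shape) gives p.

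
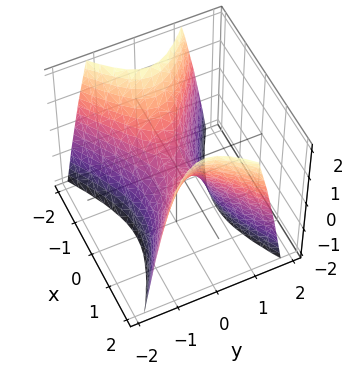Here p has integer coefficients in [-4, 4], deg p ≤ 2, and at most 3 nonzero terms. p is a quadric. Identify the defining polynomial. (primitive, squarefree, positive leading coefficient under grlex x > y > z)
(a) deg p = 2.
(b) Symmetries: it's symmetric under x → −x, forcing even powers of x; the y ↦ −y reflection is a symmetry, so y appears only in even powers.
(c) Observable constraints: it crosses the y-axis at the gridline y = 0; it meets the z-axis at z = 0 (among the integer gridlines); it meets the x-axis at x = 0 (among the integer gridlines).
(d) Matching integer coefficients to the picture gives p.

x^2 - 2*y^2 - z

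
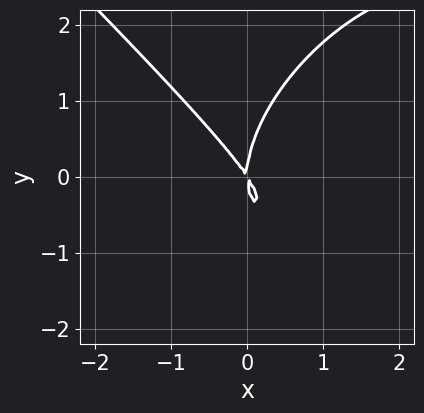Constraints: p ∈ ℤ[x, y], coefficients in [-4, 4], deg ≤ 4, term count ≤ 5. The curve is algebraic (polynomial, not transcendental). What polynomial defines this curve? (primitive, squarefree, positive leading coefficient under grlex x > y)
x^3 + y^3 - 3*x^2 - 2*x*y

Degree: no degree-2 curve has this shape, so deg p = 3.
From the axis intercepts and sections: one x-axis crossing is at x = 0; it meets the y-axis at y = 0 (among the integer gridlines).
These observations pin down the coefficients.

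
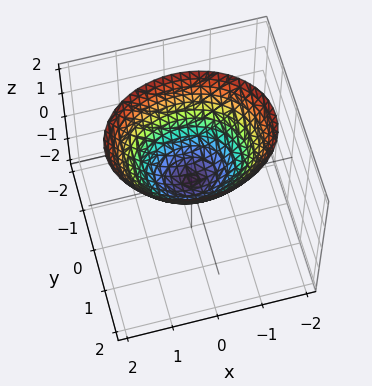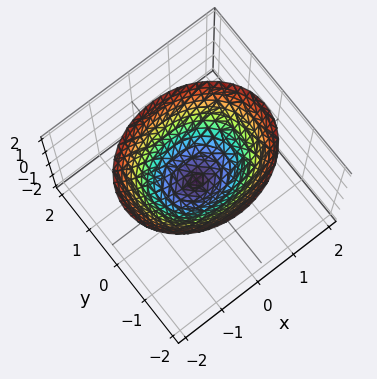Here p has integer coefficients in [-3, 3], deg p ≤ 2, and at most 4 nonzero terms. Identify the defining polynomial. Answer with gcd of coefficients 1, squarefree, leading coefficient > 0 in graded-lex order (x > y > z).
1. Degree: a paraboloid; a quadric, so deg p = 2.
2. Symmetries: it's symmetric under y → −y, forcing even powers of y; it's symmetric under x → −x, forcing even powers of x.
3. From the axis intercepts and sections: it crosses the y-axis at the gridline y = 0; it meets the z-axis at z = 0 (among the integer gridlines); it meets the x-axis at x = 0 (among the integer gridlines).
4. The integer polynomial consistent with all of this is the stated p.

2*x^2 + 3*y^2 - 3*z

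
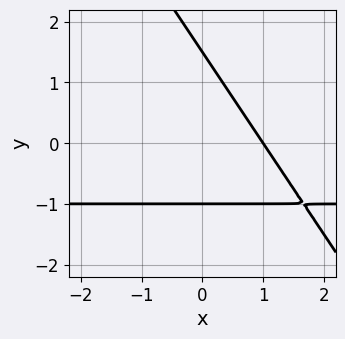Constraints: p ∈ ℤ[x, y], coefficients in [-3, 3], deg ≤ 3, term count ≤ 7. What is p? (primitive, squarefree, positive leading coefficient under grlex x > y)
First, deg p = 2. No degree-1 curve has this shape.
Next, reading off the gridlines: it meets the y-axis at y = -1 (among the integer gridlines); it crosses the x-axis at the gridline x = 1.
Finally, together with the visible shape, these determine p as stated.

3*x*y + 2*y^2 + 3*x - y - 3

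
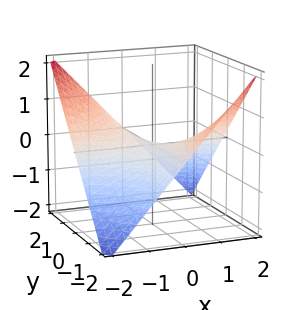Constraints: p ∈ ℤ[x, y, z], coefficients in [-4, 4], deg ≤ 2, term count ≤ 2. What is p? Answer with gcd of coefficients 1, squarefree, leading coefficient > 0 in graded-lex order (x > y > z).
First, the degree is 2 — a hyperbolic paraboloid; a quadric.
Then, from the visible intercepts: every point of the x-axis in the box is on the surface; the visible y-axis segment lies entirely on the surface; one z-axis crossing is at z = 0.
Finally, these observations pin down the coefficients.

x*y + 2*z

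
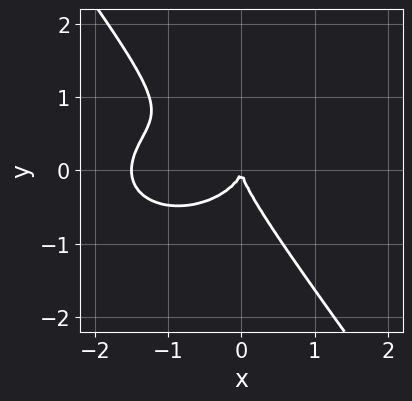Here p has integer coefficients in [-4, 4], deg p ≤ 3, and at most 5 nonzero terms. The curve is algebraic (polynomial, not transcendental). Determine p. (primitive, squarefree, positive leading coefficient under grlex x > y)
2*x^3 + 3*x*y^2 + 3*y^3 + 3*x^2

First, deg p = 3. No degree-2 curve has this shape.
Then, from the visible intercepts: it crosses the y-axis at the gridline y = 0; it crosses the x-axis at the gridline x = 0.
Finally, together with the visible shape, these determine p as stated.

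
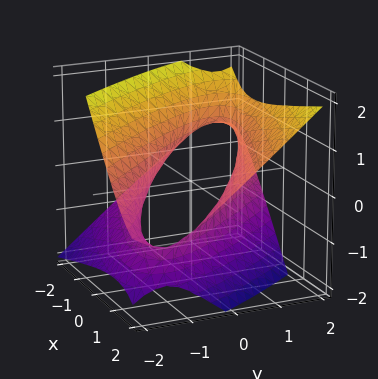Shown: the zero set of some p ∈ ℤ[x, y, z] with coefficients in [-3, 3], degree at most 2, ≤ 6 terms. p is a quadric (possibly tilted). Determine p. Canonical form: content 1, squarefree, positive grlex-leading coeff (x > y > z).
x^2 + 3*x*y - 3*x*z + 2*y^2 - 3*z^2 - 2

deg p = 2. The shape is more complex than any degree-1 surface.
From the axis intercepts and sections: no z-intercept at any integer in the box; among the integer gridlines, it crosses the y-axis at y ∈ {-1, 1}.
Solving for integer coefficients yields p as stated.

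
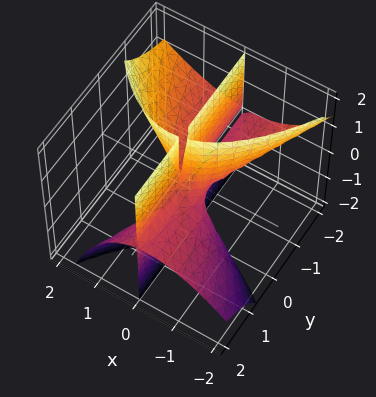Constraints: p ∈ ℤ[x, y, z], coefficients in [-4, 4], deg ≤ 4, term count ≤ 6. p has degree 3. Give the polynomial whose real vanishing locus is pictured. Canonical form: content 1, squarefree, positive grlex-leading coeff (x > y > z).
(a) I count 2 distinct pieces.
(b) Degree: a generic line meets the surface in up to 3 points, so deg p = 3.
(c) Checking where it meets the axes: the visible y-axis segment lies entirely on the surface; every point of the z-axis in the box is on the surface.
(d) Matching integer coefficients to the picture gives p.

2*x^3 - x^2*z + 3*x*y*z + x^2 - x*z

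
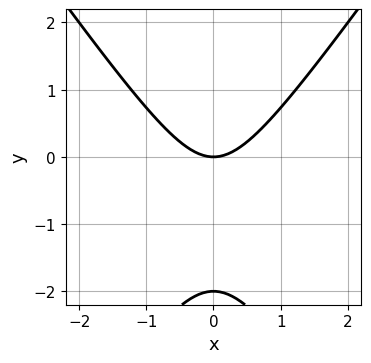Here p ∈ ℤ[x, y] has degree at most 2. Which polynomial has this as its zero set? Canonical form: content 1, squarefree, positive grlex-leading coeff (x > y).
2*x^2 - y^2 - 2*y

(a) Degree: the shape is more complex than any degree-1 curve, so deg p = 2.
(b) Symmetries: mirror symmetry x ↦ −x ⇒ only even powers of x.
(c) Reading off the gridlines: one x-axis crossing is at x = 0; among the integer gridlines, it crosses the y-axis at y ∈ {-2, 0}.
(d) The integer polynomial consistent with all of this is the stated p.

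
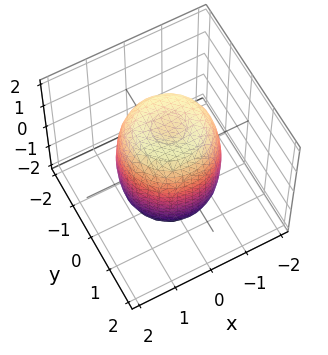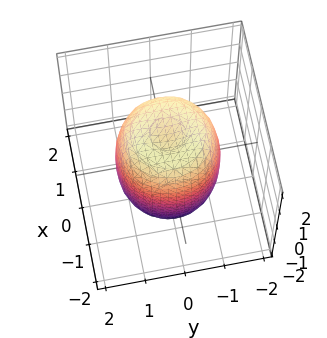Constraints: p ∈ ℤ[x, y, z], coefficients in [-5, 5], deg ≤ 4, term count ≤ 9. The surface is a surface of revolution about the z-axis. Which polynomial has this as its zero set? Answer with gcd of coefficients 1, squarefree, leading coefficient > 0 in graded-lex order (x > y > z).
2*x^4 + 4*x^2*y^2 + 2*y^4 - 2*x^2 - 2*y^2 + z^2 - 2

deg p = 4. No degree-3 surface has this shape.
Symmetries: rotational symmetry about the z-axis ⇒ p depends on x, y only through x² + y².
Observable constraints: a circular section at z = 0 has radius between 1 and 2.
Assembling these constraints gives the stated polynomial.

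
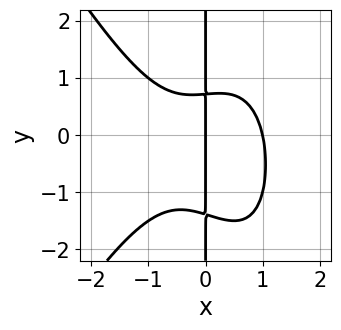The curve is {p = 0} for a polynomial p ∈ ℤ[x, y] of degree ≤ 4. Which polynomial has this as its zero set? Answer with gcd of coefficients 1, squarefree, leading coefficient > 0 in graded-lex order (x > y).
First, deg p = 4. No degree-3 curve has this shape.
Next, from the visible intercepts: the visible y-axis segment lies entirely on the curve; the x-axis gridline crossings are at x ∈ {0, 1}.
Finally, solving for integer coefficients yields p as stated.

3*x^4 - x^2*y^2 + 3*x*y^2 + 2*x*y - 3*x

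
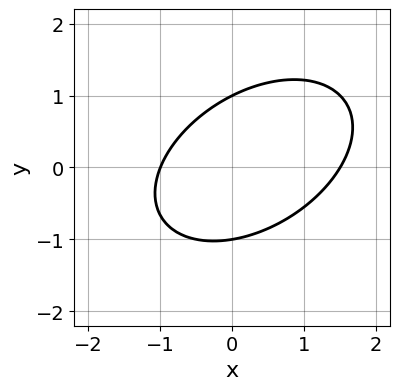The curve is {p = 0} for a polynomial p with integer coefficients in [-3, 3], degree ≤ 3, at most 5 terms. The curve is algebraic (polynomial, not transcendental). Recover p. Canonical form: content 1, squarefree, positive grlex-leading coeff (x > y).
1. deg p = 2.
2. Against the integer gridlines: the y-axis gridline crossings are at y ∈ {-1, 1}; it crosses the x-axis at the gridline x = -1.
3. Matching integer coefficients to the picture gives p.

2*x^2 - 2*x*y + 3*y^2 - x - 3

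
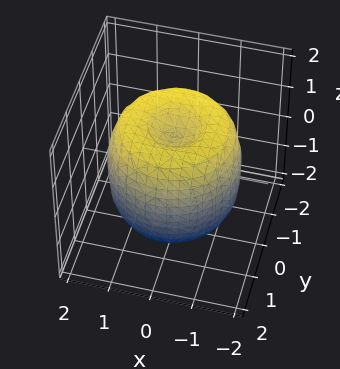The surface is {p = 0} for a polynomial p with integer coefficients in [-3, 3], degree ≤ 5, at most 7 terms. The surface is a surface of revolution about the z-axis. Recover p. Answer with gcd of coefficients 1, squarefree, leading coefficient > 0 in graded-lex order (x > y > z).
1. The degree is 4 — a generic line meets the surface in up to 4 points.
2. Symmetries: the surface is invariant under rotation about z: p = q(x² + y², z).
3. Reading off the gridlines: a circular section at z = -1 has radius between 1 and 2; the z-axis gridline crossings are at z ∈ {-1, 1}.
4. The integer polynomial consistent with all of this is the stated p.

x^4 + 2*x^2*y^2 + y^4 - 2*x^2 - 2*y^2 + z^2 - 1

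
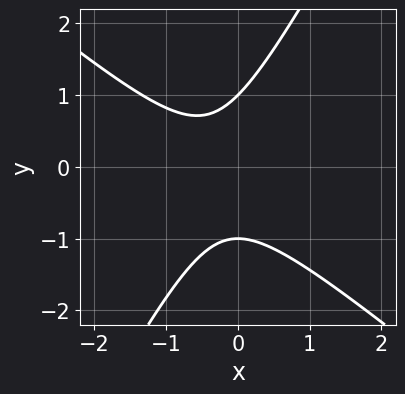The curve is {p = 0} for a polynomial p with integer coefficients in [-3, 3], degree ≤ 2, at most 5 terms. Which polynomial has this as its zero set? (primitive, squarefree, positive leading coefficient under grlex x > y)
3*x^2 + 2*x*y - 2*y^2 + 2*x + 2

1. Degree: the shape is more complex than any degree-1 curve, so deg p = 2.
2. From the axis intercepts and sections: no x-intercept at any integer in the box; the y-axis gridline crossings are at y ∈ {-1, 1}.
3. Matching integer coefficients to the picture gives p.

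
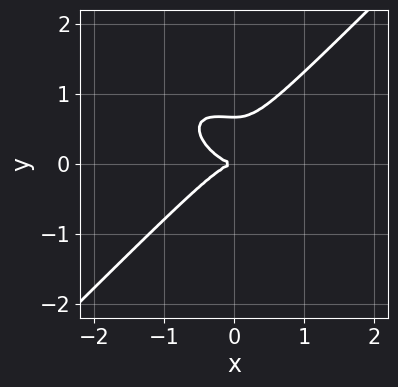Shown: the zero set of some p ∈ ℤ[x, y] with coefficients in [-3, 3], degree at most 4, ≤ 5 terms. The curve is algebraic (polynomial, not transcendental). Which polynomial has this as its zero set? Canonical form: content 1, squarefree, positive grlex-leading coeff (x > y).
2*x^3 + x^2*y - 3*y^3 + 2*y^2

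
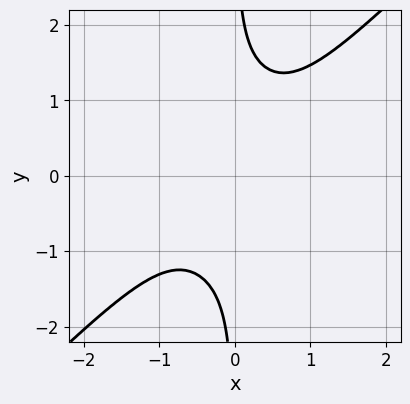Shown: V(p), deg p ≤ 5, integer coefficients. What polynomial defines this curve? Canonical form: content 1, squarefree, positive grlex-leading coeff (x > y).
(a) Degree: no degree-3 curve has this shape, so deg p = 4.
(b) Observable constraints: it misses every integer gridline on the x-axis; the curve avoids every integer y-axis point in the box.
(c) The integer polynomial consistent with all of this is the stated p.

3*x^4 - 3*x*y^3 + x^2*y + 2*x^2 + 3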